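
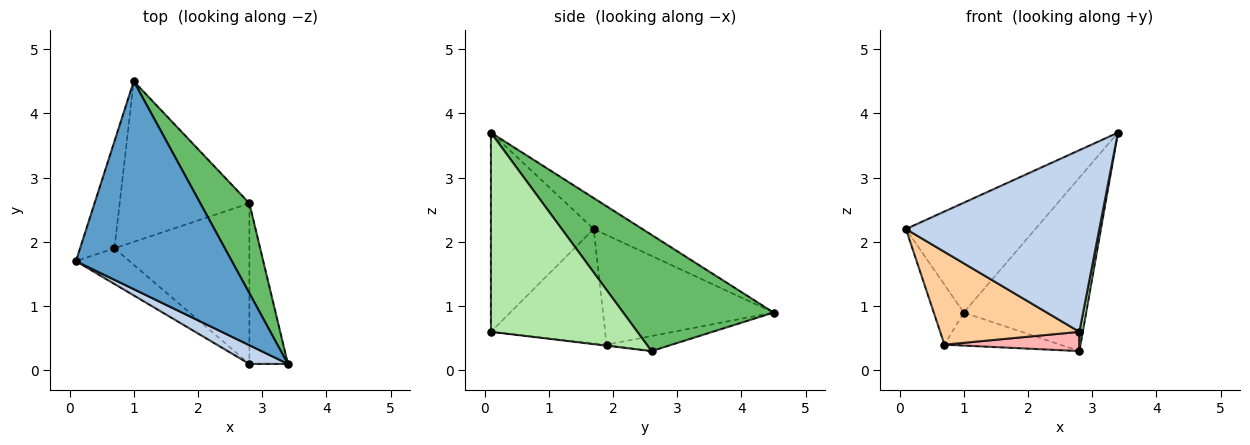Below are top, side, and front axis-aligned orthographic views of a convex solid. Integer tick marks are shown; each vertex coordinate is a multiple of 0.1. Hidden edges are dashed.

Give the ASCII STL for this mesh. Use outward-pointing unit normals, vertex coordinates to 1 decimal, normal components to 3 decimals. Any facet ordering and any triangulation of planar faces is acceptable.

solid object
 facet normal -0.173 0.460 0.871
  outer loop
   vertex 1.0 4.5 0.9
   vertex 0.1 1.7 2.2
   vertex 3.4 0.1 3.7
  endloop
 endfacet
 facet normal -0.467 -0.879 0.090
  outer loop
   vertex 2.8 0.1 0.6
   vertex 3.4 0.1 3.7
   vertex 0.1 1.7 2.2
  endloop
 endfacet
 facet normal -0.941 0.165 -0.295
  outer loop
   vertex 0.7 1.9 0.4
   vertex 0.1 1.7 2.2
   vertex 1.0 4.5 0.9
  endloop
 endfacet
 facet normal -0.608 -0.741 -0.285
  outer loop
   vertex 0.7 1.9 0.4
   vertex 2.8 0.1 0.6
   vertex 0.1 1.7 2.2
  endloop
 endfacet
 facet normal 0.737 0.600 0.311
  outer loop
   vertex 2.8 2.6 0.3
   vertex 1.0 4.5 0.9
   vertex 3.4 0.1 3.7
  endloop
 endfacet
 facet normal 0.982 -0.023 -0.190
  outer loop
   vertex 2.8 2.6 0.3
   vertex 3.4 0.1 3.7
   vertex 2.8 0.1 0.6
  endloop
 endfacet
 facet normal -0.113 0.200 -0.973
  outer loop
   vertex 2.8 2.6 0.3
   vertex 0.7 1.9 0.4
   vertex 1.0 4.5 0.9
  endloop
 endfacet
 facet normal -0.008 -0.119 -0.993
  outer loop
   vertex 2.8 2.6 0.3
   vertex 2.8 0.1 0.6
   vertex 0.7 1.9 0.4
  endloop
 endfacet
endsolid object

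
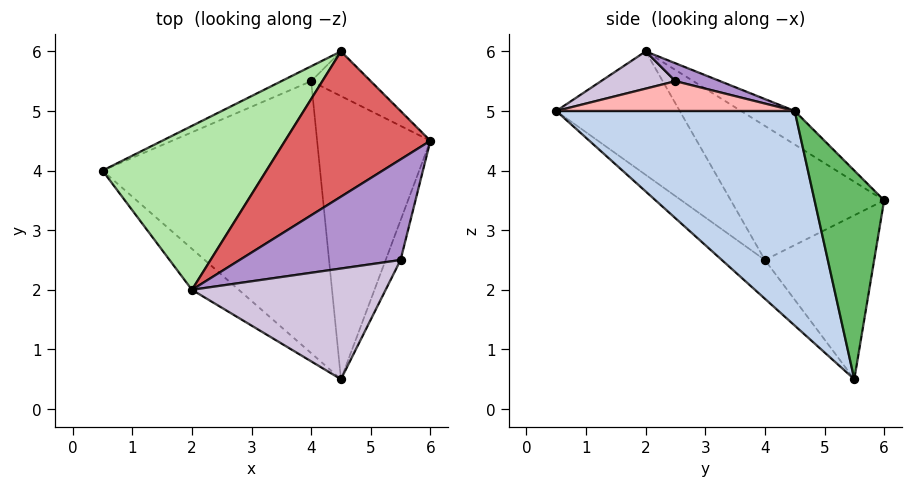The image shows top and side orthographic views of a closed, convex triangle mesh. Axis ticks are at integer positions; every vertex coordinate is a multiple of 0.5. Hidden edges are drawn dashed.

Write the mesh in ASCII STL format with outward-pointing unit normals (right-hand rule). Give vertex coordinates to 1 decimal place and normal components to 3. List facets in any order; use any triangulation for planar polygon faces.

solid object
 facet normal -0.130 -0.670 -0.730
  outer loop
   vertex 4.0 5.5 0.5
   vertex 4.5 0.5 5.0
   vertex 0.5 4.0 2.5
  endloop
 endfacet
 facet normal 0.839 -0.315 -0.443
  outer loop
   vertex 4.0 5.5 0.5
   vertex 6.0 4.5 5.0
   vertex 4.5 0.5 5.0
  endloop
 endfacet
 facet normal -0.564 -0.798 -0.214
  outer loop
   vertex 2.0 2.0 6.0
   vertex 0.5 4.0 2.5
   vertex 4.5 0.5 5.0
  endloop
 endfacet
 facet normal -0.430 0.899 -0.078
  outer loop
   vertex 4.5 6.0 3.5
   vertex 4.0 5.5 0.5
   vertex 0.5 4.0 2.5
  endloop
 endfacet
 facet normal 0.793 0.566 -0.226
  outer loop
   vertex 4.5 6.0 3.5
   vertex 6.0 4.5 5.0
   vertex 4.0 5.5 0.5
  endloop
 endfacet
 facet normal -0.475 0.660 0.581
  outer loop
   vertex 4.5 6.0 3.5
   vertex 0.5 4.0 2.5
   vertex 2.0 2.0 6.0
  endloop
 endfacet
 facet normal -0.180 0.600 0.780
  outer loop
   vertex 4.5 6.0 3.5
   vertex 2.0 2.0 6.0
   vertex 6.0 4.5 5.0
  endloop
 endfacet
 facet normal 0.848 -0.318 -0.424
  outer loop
   vertex 5.5 2.5 5.5
   vertex 4.5 0.5 5.0
   vertex 6.0 4.5 5.0
  endloop
 endfacet
 facet normal 0.108 0.216 0.970
  outer loop
   vertex 5.5 2.5 5.5
   vertex 6.0 4.5 5.0
   vertex 2.0 2.0 6.0
  endloop
 endfacet
 facet normal 0.179 -0.322 0.930
  outer loop
   vertex 5.5 2.5 5.5
   vertex 2.0 2.0 6.0
   vertex 4.5 0.5 5.0
  endloop
 endfacet
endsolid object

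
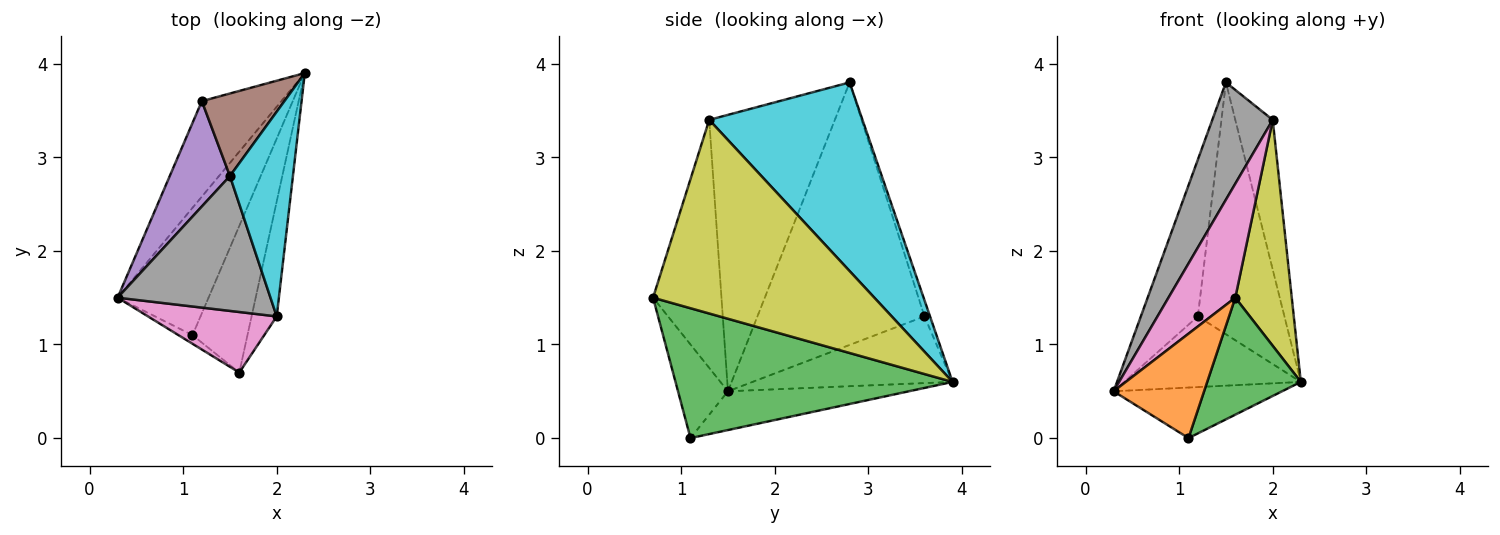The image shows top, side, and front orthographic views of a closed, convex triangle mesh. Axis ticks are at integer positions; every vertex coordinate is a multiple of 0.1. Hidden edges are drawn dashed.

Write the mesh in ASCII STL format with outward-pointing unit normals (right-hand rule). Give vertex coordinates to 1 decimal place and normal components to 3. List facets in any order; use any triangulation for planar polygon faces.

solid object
 facet normal -0.368 0.343 -0.864
  outer loop
   vertex 1.1 1.1 0.0
   vertex 0.3 1.5 0.5
   vertex 2.3 3.9 0.6
  endloop
 endfacet
 facet normal -0.482 -0.873 -0.072
  outer loop
   vertex 1.1 1.1 0.0
   vertex 1.6 0.7 1.5
   vertex 0.3 1.5 0.5
  endloop
 endfacet
 facet normal 0.879 -0.297 -0.372
  outer loop
   vertex 1.1 1.1 0.0
   vertex 2.3 3.9 0.6
   vertex 1.6 0.7 1.5
  endloop
 endfacet
 facet normal -0.559 0.493 -0.667
  outer loop
   vertex 1.2 3.6 1.3
   vertex 2.3 3.9 0.6
   vertex 0.3 1.5 0.5
  endloop
 endfacet
 facet normal -0.925 0.316 0.212
  outer loop
   vertex 1.2 3.6 1.3
   vertex 0.3 1.5 0.5
   vertex 1.5 2.8 3.8
  endloop
 endfacet
 facet normal -0.061 0.949 0.311
  outer loop
   vertex 1.2 3.6 1.3
   vertex 1.5 2.8 3.8
   vertex 2.3 3.9 0.6
  endloop
 endfacet
 facet normal -0.671 -0.655 0.348
  outer loop
   vertex 2.0 1.3 3.4
   vertex 0.3 1.5 0.5
   vertex 1.6 0.7 1.5
  endloop
 endfacet
 facet normal -0.807 -0.388 0.446
  outer loop
   vertex 2.0 1.3 3.4
   vertex 1.5 2.8 3.8
   vertex 0.3 1.5 0.5
  endloop
 endfacet
 facet normal 0.961 -0.245 -0.125
  outer loop
   vertex 2.0 1.3 3.4
   vertex 1.6 0.7 1.5
   vertex 2.3 3.9 0.6
  endloop
 endfacet
 facet normal 0.924 0.226 0.309
  outer loop
   vertex 2.0 1.3 3.4
   vertex 2.3 3.9 0.6
   vertex 1.5 2.8 3.8
  endloop
 endfacet
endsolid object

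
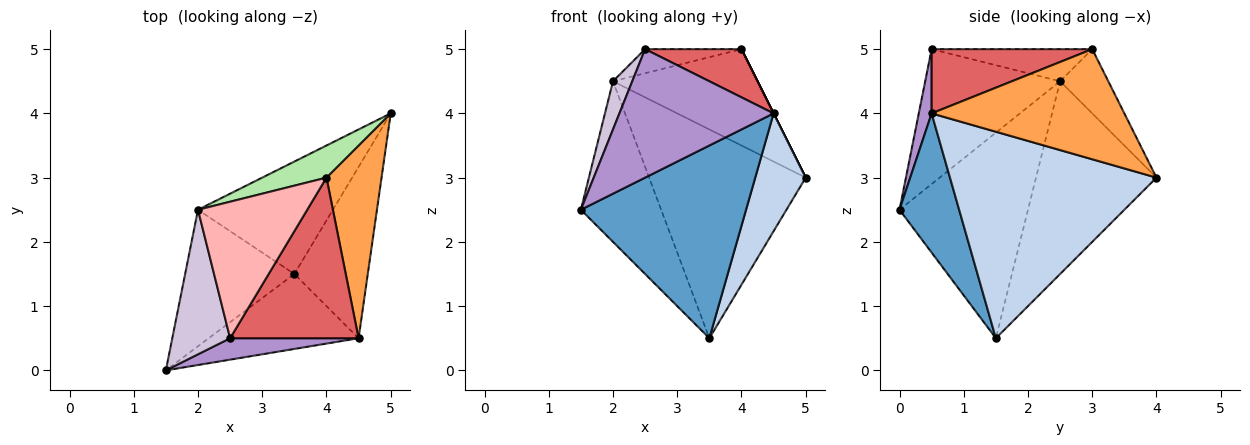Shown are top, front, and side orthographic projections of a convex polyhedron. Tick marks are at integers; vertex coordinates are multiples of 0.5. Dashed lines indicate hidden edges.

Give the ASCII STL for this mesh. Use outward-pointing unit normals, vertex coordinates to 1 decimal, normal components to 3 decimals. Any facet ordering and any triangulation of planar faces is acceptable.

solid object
 facet normal 0.319 -0.883 -0.344
  outer loop
   vertex 4.5 0.5 4.0
   vertex 1.5 0.0 2.5
   vertex 3.5 1.5 0.5
  endloop
 endfacet
 facet normal 0.918 -0.224 -0.326
  outer loop
   vertex 4.5 0.5 4.0
   vertex 3.5 1.5 0.5
   vertex 5.0 4.0 3.0
  endloop
 endfacet
 facet normal 0.894 0.000 0.447
  outer loop
   vertex 4.5 0.5 4.0
   vertex 5.0 4.0 3.0
   vertex 4.0 3.0 5.0
  endloop
 endfacet
 facet normal -0.773 0.483 -0.411
  outer loop
   vertex 2.0 2.5 4.5
   vertex 3.5 1.5 0.5
   vertex 1.5 0.0 2.5
  endloop
 endfacet
 facet normal -0.561 0.729 -0.393
  outer loop
   vertex 2.0 2.5 4.5
   vertex 5.0 4.0 3.0
   vertex 3.5 1.5 0.5
  endloop
 endfacet
 facet normal -0.302 0.905 0.302
  outer loop
   vertex 2.0 2.5 4.5
   vertex 4.0 3.0 5.0
   vertex 5.0 4.0 3.0
  endloop
 endfacet
 facet normal 0.432 -0.259 0.864
  outer loop
   vertex 2.5 0.5 5.0
   vertex 4.5 0.5 4.0
   vertex 4.0 3.0 5.0
  endloop
 endfacet
 facet normal -0.278 0.167 0.946
  outer loop
   vertex 2.5 0.5 5.0
   vertex 4.0 3.0 5.0
   vertex 2.0 2.5 4.5
  endloop
 endfacet
 facet normal 0.082 -0.983 0.164
  outer loop
   vertex 2.5 0.5 5.0
   vertex 1.5 0.0 2.5
   vertex 4.5 0.5 4.0
  endloop
 endfacet
 facet normal -0.911 -0.130 0.391
  outer loop
   vertex 2.5 0.5 5.0
   vertex 2.0 2.5 4.5
   vertex 1.5 0.0 2.5
  endloop
 endfacet
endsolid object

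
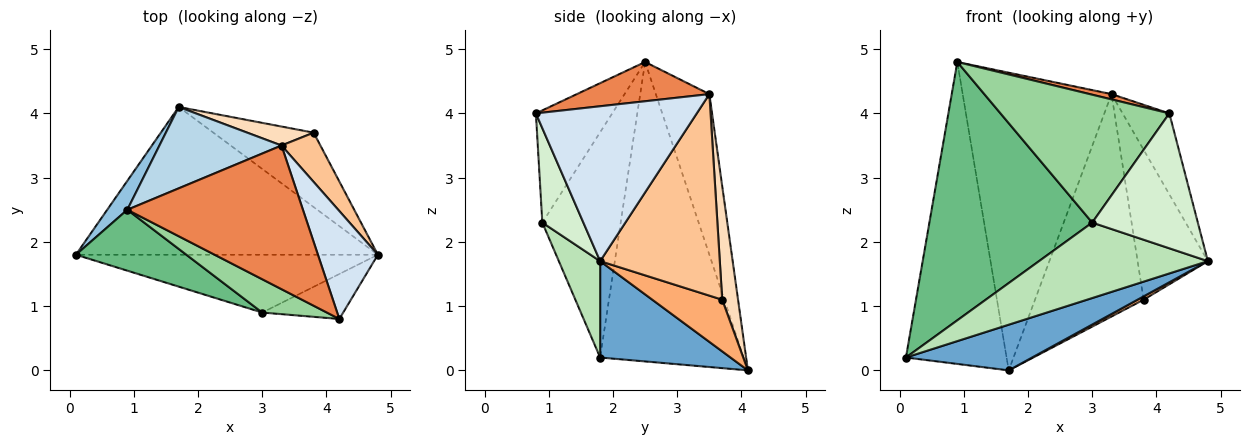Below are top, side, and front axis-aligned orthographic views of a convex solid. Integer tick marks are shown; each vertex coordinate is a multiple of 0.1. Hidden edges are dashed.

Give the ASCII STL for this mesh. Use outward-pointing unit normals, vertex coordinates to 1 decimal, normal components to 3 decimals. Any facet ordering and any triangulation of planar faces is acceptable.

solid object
 facet normal 0.292 -0.282 -0.914
  outer loop
   vertex 1.7 4.1 0.0
   vertex 4.8 1.8 1.7
   vertex 0.1 1.8 0.2
  endloop
 endfacet
 facet normal -0.817 0.573 0.055
  outer loop
   vertex 0.9 2.5 4.8
   vertex 1.7 4.1 0.0
   vertex 0.1 1.8 0.2
  endloop
 endfacet
 facet normal -0.328 0.911 0.249
  outer loop
   vertex 3.3 3.5 4.3
   vertex 1.7 4.1 0.0
   vertex 0.9 2.5 4.8
  endloop
 endfacet
 facet normal 0.900 0.261 0.348
  outer loop
   vertex 4.2 0.8 4.0
   vertex 4.8 1.8 1.7
   vertex 3.3 3.5 4.3
  endloop
 endfacet
 facet normal 0.218 -0.036 0.975
  outer loop
   vertex 4.2 0.8 4.0
   vertex 3.3 3.5 4.3
   vertex 0.9 2.5 4.8
  endloop
 endfacet
 facet normal 0.458 -0.040 -0.888
  outer loop
   vertex 3.8 3.7 1.1
   vertex 4.8 1.8 1.7
   vertex 1.7 4.1 0.0
  endloop
 endfacet
 facet normal 0.851 0.500 0.164
  outer loop
   vertex 3.8 3.7 1.1
   vertex 3.3 3.5 4.3
   vertex 4.8 1.8 1.7
  endloop
 endfacet
 facet normal 0.144 0.986 0.084
  outer loop
   vertex 3.8 3.7 1.1
   vertex 1.7 4.1 0.0
   vertex 3.3 3.5 4.3
  endloop
 endfacet
 facet normal -0.424 -0.881 0.208
  outer loop
   vertex 3.0 0.9 2.3
   vertex 0.9 2.5 4.8
   vertex 0.1 1.8 0.2
  endloop
 endfacet
 facet normal -0.401 -0.887 0.231
  outer loop
   vertex 3.0 0.9 2.3
   vertex 4.2 0.8 4.0
   vertex 0.9 2.5 4.8
  endloop
 endfacet
 facet normal 0.191 -0.779 -0.597
  outer loop
   vertex 3.0 0.9 2.3
   vertex 0.1 1.8 0.2
   vertex 4.8 1.8 1.7
  endloop
 endfacet
 facet normal 0.346 -0.890 -0.297
  outer loop
   vertex 3.0 0.9 2.3
   vertex 4.8 1.8 1.7
   vertex 4.2 0.8 4.0
  endloop
 endfacet
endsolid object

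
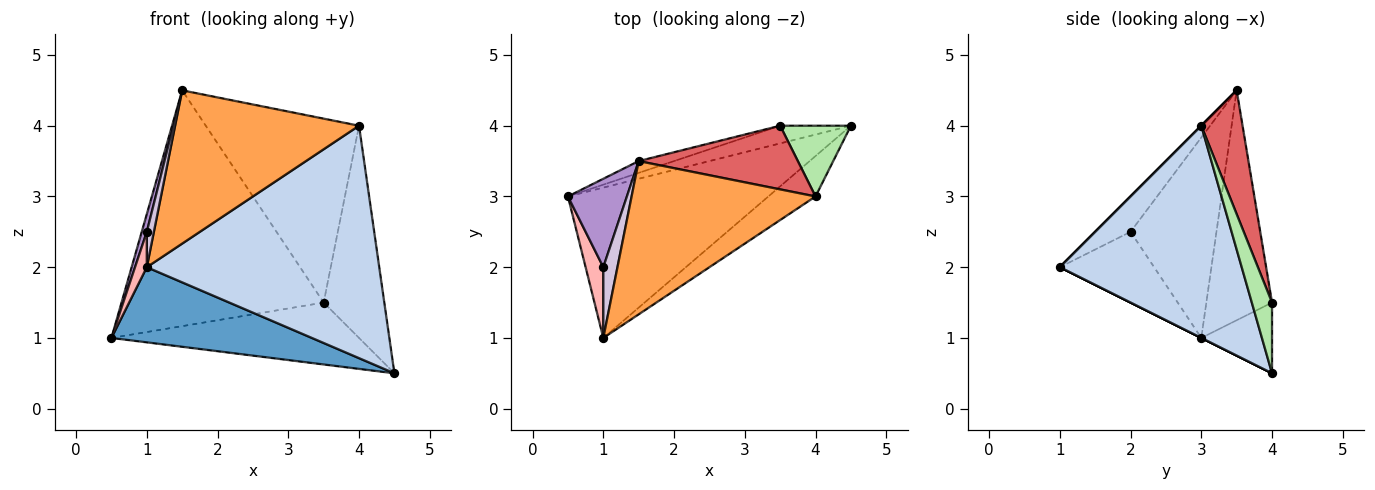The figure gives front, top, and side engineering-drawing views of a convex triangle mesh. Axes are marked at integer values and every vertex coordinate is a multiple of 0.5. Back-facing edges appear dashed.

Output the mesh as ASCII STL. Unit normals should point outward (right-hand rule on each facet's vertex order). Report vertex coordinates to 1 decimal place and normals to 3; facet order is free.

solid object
 facet normal 0.000 -0.447 -0.894
  outer loop
   vertex 1.0 1.0 2.0
   vertex 0.5 3.0 1.0
   vertex 4.5 4.0 0.5
  endloop
 endfacet
 facet normal 0.611 -0.780 -0.136
  outer loop
   vertex 4.0 3.0 4.0
   vertex 1.0 1.0 2.0
   vertex 4.5 4.0 0.5
  endloop
 endfacet
 facet normal 0.000 -0.707 0.707
  outer loop
   vertex 4.0 3.0 4.0
   vertex 1.5 3.5 4.5
   vertex 1.0 1.0 2.0
  endloop
 endfacet
 facet normal -0.265 0.927 -0.265
  outer loop
   vertex 3.5 4.0 1.5
   vertex 4.5 4.0 0.5
   vertex 0.5 3.0 1.0
  endloop
 endfacet
 facet normal -0.309 0.950 -0.047
  outer loop
   vertex 3.5 4.0 1.5
   vertex 0.5 3.0 1.0
   vertex 1.5 3.5 4.5
  endloop
 endfacet
 facet normal 0.302 0.905 0.302
  outer loop
   vertex 3.5 4.0 1.5
   vertex 4.0 3.0 4.0
   vertex 4.5 4.0 0.5
  endloop
 endfacet
 facet normal 0.247 0.916 0.317
  outer loop
   vertex 3.5 4.0 1.5
   vertex 1.5 3.5 4.5
   vertex 4.0 3.0 4.0
  endloop
 endfacet
 facet normal -0.963 -0.120 0.241
  outer loop
   vertex 1.0 2.0 2.5
   vertex 0.5 3.0 1.0
   vertex 1.0 1.0 2.0
  endloop
 endfacet
 facet normal -0.958 -0.056 0.282
  outer loop
   vertex 1.0 2.0 2.5
   vertex 1.5 3.5 4.5
   vertex 0.5 3.0 1.0
  endloop
 endfacet
 facet normal -0.913 -0.183 0.365
  outer loop
   vertex 1.0 2.0 2.5
   vertex 1.0 1.0 2.0
   vertex 1.5 3.5 4.5
  endloop
 endfacet
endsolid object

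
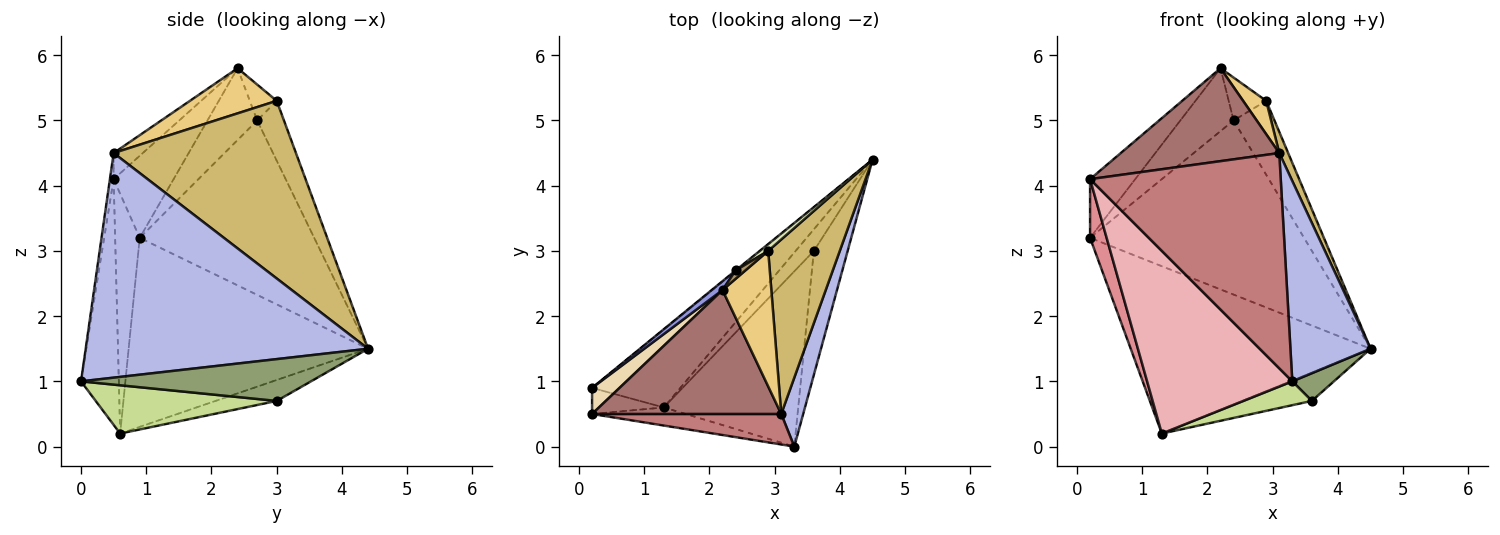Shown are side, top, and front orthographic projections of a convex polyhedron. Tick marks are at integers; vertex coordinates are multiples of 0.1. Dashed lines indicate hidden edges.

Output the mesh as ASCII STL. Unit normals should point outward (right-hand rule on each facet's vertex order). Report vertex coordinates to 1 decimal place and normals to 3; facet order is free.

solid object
 facet normal -0.671 0.672 -0.313
  outer loop
   vertex 1.3 0.6 0.2
   vertex 0.2 0.9 3.2
   vertex 4.5 4.4 1.5
  endloop
 endfacet
 facet normal -0.632 0.775 -0.003
  outer loop
   vertex 2.4 2.7 5.0
   vertex 4.5 4.4 1.5
   vertex 0.2 0.9 3.2
  endloop
 endfacet
 facet normal -0.679 0.727 0.103
  outer loop
   vertex 2.4 2.7 5.0
   vertex 0.2 0.9 3.2
   vertex 2.2 2.4 5.8
  endloop
 endfacet
 facet normal 0.958 -0.272 0.094
  outer loop
   vertex 3.1 0.5 4.5
   vertex 3.3 0.0 1.0
   vertex 4.5 4.4 1.5
  endloop
 endfacet
 facet normal 0.770 -0.139 -0.623
  outer loop
   vertex 3.6 3.0 0.7
   vertex 4.5 4.4 1.5
   vertex 3.3 0.0 1.0
  endloop
 endfacet
 facet normal -0.572 0.652 -0.497
  outer loop
   vertex 3.6 3.0 0.7
   vertex 1.3 0.6 0.2
   vertex 4.5 4.4 1.5
  endloop
 endfacet
 facet normal 0.335 -0.127 -0.934
  outer loop
   vertex 3.6 3.0 0.7
   vertex 3.3 0.0 1.0
   vertex 1.3 0.6 0.2
  endloop
 endfacet
 facet normal -0.547 0.834 0.077
  outer loop
   vertex 2.9 3.0 5.3
   vertex 4.5 4.4 1.5
   vertex 2.4 2.7 5.0
  endloop
 endfacet
 facet normal -0.576 0.802 0.157
  outer loop
   vertex 2.9 3.0 5.3
   vertex 2.4 2.7 5.0
   vertex 2.2 2.4 5.8
  endloop
 endfacet
 facet normal 0.927 -0.045 0.373
  outer loop
   vertex 2.9 3.0 5.3
   vertex 3.1 0.5 4.5
   vertex 4.5 4.4 1.5
  endloop
 endfacet
 facet normal 0.668 -0.178 0.722
  outer loop
   vertex 2.9 3.0 5.3
   vertex 2.2 2.4 5.8
   vertex 3.1 0.5 4.5
  endloop
 endfacet
 facet normal -0.772 0.581 0.258
  outer loop
   vertex 0.2 0.5 4.1
   vertex 2.2 2.4 5.8
   vertex 0.2 0.9 3.2
  endloop
 endfacet
 facet normal -0.110 -0.596 0.795
  outer loop
   vertex 0.2 0.5 4.1
   vertex 3.1 0.5 4.5
   vertex 2.2 2.4 5.8
  endloop
 endfacet
 facet normal -0.019 -0.990 0.140
  outer loop
   vertex 0.2 0.5 4.1
   vertex 3.3 0.0 1.0
   vertex 3.1 0.5 4.5
  endloop
 endfacet
 facet normal -0.805 -0.542 -0.241
  outer loop
   vertex 0.2 0.5 4.1
   vertex 0.2 0.9 3.2
   vertex 1.3 0.6 0.2
  endloop
 endfacet
 facet normal -0.251 -0.963 -0.095
  outer loop
   vertex 0.2 0.5 4.1
   vertex 1.3 0.6 0.2
   vertex 3.3 0.0 1.0
  endloop
 endfacet
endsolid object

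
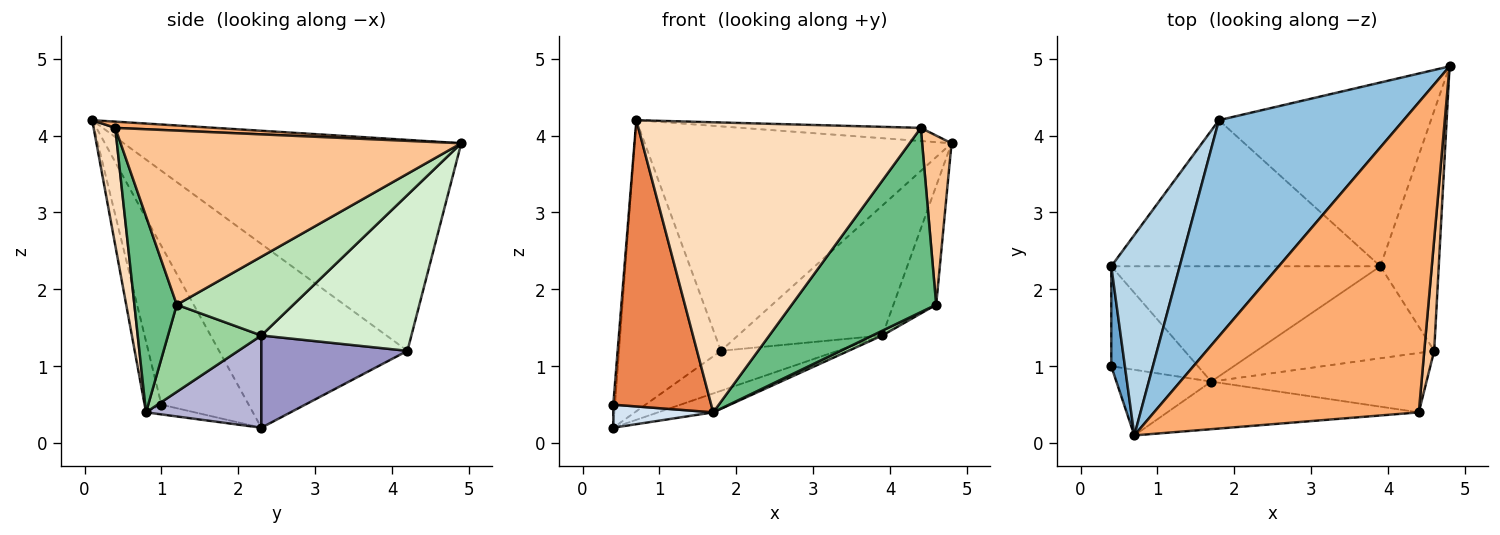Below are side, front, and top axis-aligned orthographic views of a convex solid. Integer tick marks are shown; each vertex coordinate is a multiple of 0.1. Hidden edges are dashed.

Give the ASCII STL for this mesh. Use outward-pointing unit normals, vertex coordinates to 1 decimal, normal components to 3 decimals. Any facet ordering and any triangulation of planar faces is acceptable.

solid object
 facet normal -0.996 0.020 0.086
  outer loop
   vertex 0.7 0.1 4.2
   vertex 0.4 2.3 0.2
   vertex 0.4 1.0 0.5
  endloop
 endfacet
 facet normal -0.621 0.564 0.544
  outer loop
   vertex 1.8 4.2 1.2
   vertex 0.7 0.1 4.2
   vertex 4.8 4.9 3.9
  endloop
 endfacet
 facet normal -0.836 0.452 0.311
  outer loop
   vertex 1.8 4.2 1.2
   vertex 0.4 2.3 0.2
   vertex 0.7 0.1 4.2
  endloop
 endfacet
 facet normal -0.109 -0.224 -0.969
  outer loop
   vertex 1.7 0.8 0.4
   vertex 0.4 1.0 0.5
   vertex 0.4 2.3 0.2
  endloop
 endfacet
 facet normal -0.165 -0.961 -0.220
  outer loop
   vertex 1.7 0.8 0.4
   vertex 0.7 0.1 4.2
   vertex 0.4 1.0 0.5
  endloop
 endfacet
 facet normal 0.024 0.042 0.999
  outer loop
   vertex 4.4 0.4 4.1
   vertex 4.8 4.9 3.9
   vertex 0.7 0.1 4.2
  endloop
 endfacet
 facet normal 0.995 -0.086 0.057
  outer loop
   vertex 4.4 0.4 4.1
   vertex 4.6 1.2 1.8
   vertex 4.8 4.9 3.9
  endloop
 endfacet
 facet normal 0.075 -0.984 -0.161
  outer loop
   vertex 4.4 0.4 4.1
   vertex 0.7 0.1 4.2
   vertex 1.7 0.8 0.4
  endloop
 endfacet
 facet normal 0.269 -0.917 -0.295
  outer loop
   vertex 4.4 0.4 4.1
   vertex 1.7 0.8 0.4
   vertex 4.6 1.2 1.8
  endloop
 endfacet
 facet normal 0.439 -0.047 -0.897
  outer loop
   vertex 3.9 2.3 1.4
   vertex 4.6 1.2 1.8
   vertex 1.7 0.8 0.4
  endloop
 endfacet
 facet normal 0.771 0.283 -0.571
  outer loop
   vertex 3.9 2.3 1.4
   vertex 4.8 4.9 3.9
   vertex 4.6 1.2 1.8
  endloop
 endfacet
 facet normal 0.515 0.495 -0.700
  outer loop
   vertex 3.9 2.3 1.4
   vertex 1.8 4.2 1.2
   vertex 4.8 4.9 3.9
  endloop
 endfacet
 facet normal 0.314 0.251 -0.916
  outer loop
   vertex 3.9 2.3 1.4
   vertex 0.4 2.3 0.2
   vertex 1.8 4.2 1.2
  endloop
 endfacet
 facet normal 0.320 0.153 -0.935
  outer loop
   vertex 3.9 2.3 1.4
   vertex 1.7 0.8 0.4
   vertex 0.4 2.3 0.2
  endloop
 endfacet
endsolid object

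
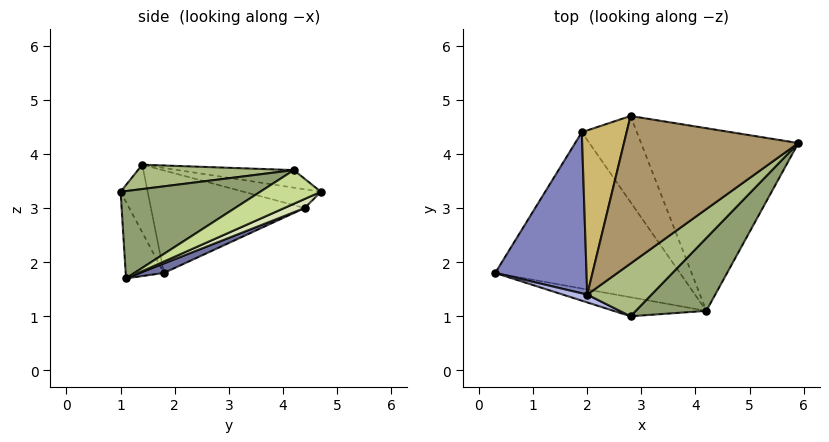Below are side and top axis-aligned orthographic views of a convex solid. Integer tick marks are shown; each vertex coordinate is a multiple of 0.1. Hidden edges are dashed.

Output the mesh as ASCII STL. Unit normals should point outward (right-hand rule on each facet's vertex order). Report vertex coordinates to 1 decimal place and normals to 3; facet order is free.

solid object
 facet normal 0.047 0.394 -0.918
  outer loop
   vertex 1.9 4.4 3.0
   vertex 4.2 1.1 1.7
   vertex 0.3 1.8 1.8
  endloop
 endfacet
 facet normal -0.738 0.151 0.658
  outer loop
   vertex 1.9 4.4 3.0
   vertex 0.3 1.8 1.8
   vertex 2.0 1.4 3.8
  endloop
 endfacet
 facet normal -0.178 -0.960 -0.216
  outer loop
   vertex 2.8 1.0 3.3
   vertex 0.3 1.8 1.8
   vertex 4.2 1.1 1.7
  endloop
 endfacet
 facet normal -0.374 -0.917 0.135
  outer loop
   vertex 2.8 1.0 3.3
   vertex 2.0 1.4 3.8
   vertex 0.3 1.8 1.8
  endloop
 endfacet
 facet normal 0.598 -0.640 0.483
  outer loop
   vertex 2.8 1.0 3.3
   vertex 4.2 1.1 1.7
   vertex 5.9 4.2 3.7
  endloop
 endfacet
 facet normal 0.322 -0.418 0.849
  outer loop
   vertex 2.8 1.0 3.3
   vertex 5.9 4.2 3.7
   vertex 2.0 1.4 3.8
  endloop
 endfacet
 facet normal 0.186 0.459 -0.869
  outer loop
   vertex 2.8 4.7 3.3
   vertex 5.9 4.2 3.7
   vertex 4.2 1.1 1.7
  endloop
 endfacet
 facet normal 0.145 0.448 -0.882
  outer loop
   vertex 2.8 4.7 3.3
   vertex 4.2 1.1 1.7
   vertex 1.9 4.4 3.0
  endloop
 endfacet
 facet normal -0.099 0.172 0.980
  outer loop
   vertex 2.8 4.7 3.3
   vertex 2.0 1.4 3.8
   vertex 5.9 4.2 3.7
  endloop
 endfacet
 facet normal -0.375 0.227 0.899
  outer loop
   vertex 2.8 4.7 3.3
   vertex 1.9 4.4 3.0
   vertex 2.0 1.4 3.8
  endloop
 endfacet
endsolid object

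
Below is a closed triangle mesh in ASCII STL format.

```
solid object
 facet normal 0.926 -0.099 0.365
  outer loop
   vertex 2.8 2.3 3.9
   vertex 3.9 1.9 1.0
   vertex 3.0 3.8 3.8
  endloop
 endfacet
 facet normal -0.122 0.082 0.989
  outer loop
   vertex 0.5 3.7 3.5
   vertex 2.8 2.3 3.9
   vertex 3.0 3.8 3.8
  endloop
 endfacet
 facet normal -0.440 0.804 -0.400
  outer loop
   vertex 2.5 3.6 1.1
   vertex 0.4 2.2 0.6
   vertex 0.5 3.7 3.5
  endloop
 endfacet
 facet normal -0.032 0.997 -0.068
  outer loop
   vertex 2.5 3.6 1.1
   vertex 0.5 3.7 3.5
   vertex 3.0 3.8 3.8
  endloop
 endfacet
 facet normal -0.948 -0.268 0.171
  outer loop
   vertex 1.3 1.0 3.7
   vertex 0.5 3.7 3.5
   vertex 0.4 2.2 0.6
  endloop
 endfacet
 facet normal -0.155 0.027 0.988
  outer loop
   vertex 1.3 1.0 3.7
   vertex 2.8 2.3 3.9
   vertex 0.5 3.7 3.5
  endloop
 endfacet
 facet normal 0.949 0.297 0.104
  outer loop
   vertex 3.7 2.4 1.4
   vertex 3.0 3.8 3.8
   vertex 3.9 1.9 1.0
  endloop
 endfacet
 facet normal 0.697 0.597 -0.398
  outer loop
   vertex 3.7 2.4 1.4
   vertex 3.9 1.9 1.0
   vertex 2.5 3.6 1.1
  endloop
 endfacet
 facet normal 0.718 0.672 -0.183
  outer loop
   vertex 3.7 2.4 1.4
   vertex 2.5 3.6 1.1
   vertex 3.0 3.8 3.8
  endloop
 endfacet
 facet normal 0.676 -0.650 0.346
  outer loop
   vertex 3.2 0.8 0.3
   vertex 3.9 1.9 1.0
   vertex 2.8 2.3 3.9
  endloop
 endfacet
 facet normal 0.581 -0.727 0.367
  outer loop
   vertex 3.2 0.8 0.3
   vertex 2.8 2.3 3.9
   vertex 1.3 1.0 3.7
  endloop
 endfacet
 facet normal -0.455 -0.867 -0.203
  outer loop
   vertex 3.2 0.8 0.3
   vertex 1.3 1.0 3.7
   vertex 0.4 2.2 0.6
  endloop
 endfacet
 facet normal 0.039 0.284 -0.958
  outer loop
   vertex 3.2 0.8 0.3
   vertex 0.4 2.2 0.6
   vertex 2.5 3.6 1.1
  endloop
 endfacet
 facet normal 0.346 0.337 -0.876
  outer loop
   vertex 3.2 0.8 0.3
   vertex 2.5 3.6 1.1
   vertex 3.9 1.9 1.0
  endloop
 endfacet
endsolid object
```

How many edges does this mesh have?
21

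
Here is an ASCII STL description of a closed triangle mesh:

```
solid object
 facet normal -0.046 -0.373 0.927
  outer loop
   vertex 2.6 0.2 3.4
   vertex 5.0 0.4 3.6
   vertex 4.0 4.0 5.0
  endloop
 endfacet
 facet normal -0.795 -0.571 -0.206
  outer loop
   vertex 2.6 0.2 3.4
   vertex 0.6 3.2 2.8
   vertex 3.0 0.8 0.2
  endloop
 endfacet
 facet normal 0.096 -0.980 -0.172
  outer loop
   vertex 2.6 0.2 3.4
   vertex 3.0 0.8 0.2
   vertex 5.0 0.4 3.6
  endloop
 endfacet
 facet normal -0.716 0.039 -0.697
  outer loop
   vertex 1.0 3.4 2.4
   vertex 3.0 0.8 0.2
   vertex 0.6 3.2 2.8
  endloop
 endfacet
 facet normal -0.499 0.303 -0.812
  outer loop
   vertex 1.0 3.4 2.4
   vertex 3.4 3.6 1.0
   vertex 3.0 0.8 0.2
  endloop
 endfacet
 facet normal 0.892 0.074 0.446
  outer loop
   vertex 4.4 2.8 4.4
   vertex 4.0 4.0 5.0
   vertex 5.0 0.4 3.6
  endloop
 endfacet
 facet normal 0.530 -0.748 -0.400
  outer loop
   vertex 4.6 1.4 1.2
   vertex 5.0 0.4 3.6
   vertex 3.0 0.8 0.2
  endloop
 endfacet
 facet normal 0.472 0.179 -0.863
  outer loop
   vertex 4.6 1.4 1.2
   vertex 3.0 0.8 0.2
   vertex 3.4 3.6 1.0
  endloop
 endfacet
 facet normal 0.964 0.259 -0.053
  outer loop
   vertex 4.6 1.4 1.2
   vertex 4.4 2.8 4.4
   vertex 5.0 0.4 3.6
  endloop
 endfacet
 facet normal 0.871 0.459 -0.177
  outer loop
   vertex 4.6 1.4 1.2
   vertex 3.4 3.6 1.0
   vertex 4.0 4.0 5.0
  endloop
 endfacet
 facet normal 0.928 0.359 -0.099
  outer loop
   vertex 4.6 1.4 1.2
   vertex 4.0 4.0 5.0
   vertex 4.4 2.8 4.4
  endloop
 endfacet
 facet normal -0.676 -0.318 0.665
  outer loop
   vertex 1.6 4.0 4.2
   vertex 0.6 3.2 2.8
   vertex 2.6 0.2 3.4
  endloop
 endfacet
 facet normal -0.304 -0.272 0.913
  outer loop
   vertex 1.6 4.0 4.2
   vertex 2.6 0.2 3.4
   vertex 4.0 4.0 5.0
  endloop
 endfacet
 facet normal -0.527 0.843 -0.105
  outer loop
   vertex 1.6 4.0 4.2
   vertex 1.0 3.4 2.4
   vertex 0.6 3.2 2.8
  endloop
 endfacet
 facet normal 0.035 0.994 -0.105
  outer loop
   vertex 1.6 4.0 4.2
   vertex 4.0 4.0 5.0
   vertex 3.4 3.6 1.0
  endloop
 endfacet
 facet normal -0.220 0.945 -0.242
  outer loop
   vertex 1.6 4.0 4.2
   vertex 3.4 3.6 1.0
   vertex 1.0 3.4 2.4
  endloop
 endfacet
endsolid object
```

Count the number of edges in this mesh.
24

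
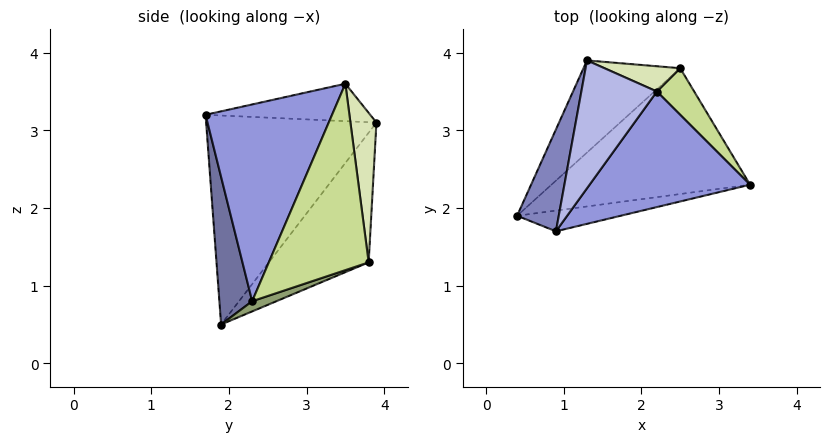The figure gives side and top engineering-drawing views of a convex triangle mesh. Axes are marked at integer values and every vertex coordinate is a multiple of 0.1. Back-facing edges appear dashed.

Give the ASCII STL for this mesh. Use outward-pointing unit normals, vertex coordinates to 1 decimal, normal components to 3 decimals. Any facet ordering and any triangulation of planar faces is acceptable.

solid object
 facet normal 0.141 -0.985 -0.099
  outer loop
   vertex 0.9 1.7 3.2
   vertex 0.4 1.9 0.5
   vertex 3.4 2.3 0.8
  endloop
 endfacet
 facet normal -0.964 0.184 0.192
  outer loop
   vertex 0.9 1.7 3.2
   vertex 1.3 3.9 3.1
   vertex 0.4 1.9 0.5
  endloop
 endfacet
 facet normal 0.635 -0.574 0.518
  outer loop
   vertex 2.2 3.5 3.6
   vertex 0.9 1.7 3.2
   vertex 3.4 2.3 0.8
  endloop
 endfacet
 facet normal -0.441 0.121 0.890
  outer loop
   vertex 2.2 3.5 3.6
   vertex 1.3 3.9 3.1
   vertex 0.9 1.7 3.2
  endloop
 endfacet
 facet normal 0.048 0.342 -0.939
  outer loop
   vertex 2.5 3.8 1.3
   vertex 3.4 2.3 0.8
   vertex 0.4 1.9 0.5
  endloop
 endfacet
 facet normal -0.529 0.751 -0.395
  outer loop
   vertex 2.5 3.8 1.3
   vertex 0.4 1.9 0.5
   vertex 1.3 3.9 3.1
  endloop
 endfacet
 facet normal 0.869 0.463 0.174
  outer loop
   vertex 2.5 3.8 1.3
   vertex 2.2 3.5 3.6
   vertex 3.4 2.3 0.8
  endloop
 endfacet
 facet normal 0.323 0.932 0.164
  outer loop
   vertex 2.5 3.8 1.3
   vertex 1.3 3.9 3.1
   vertex 2.2 3.5 3.6
  endloop
 endfacet
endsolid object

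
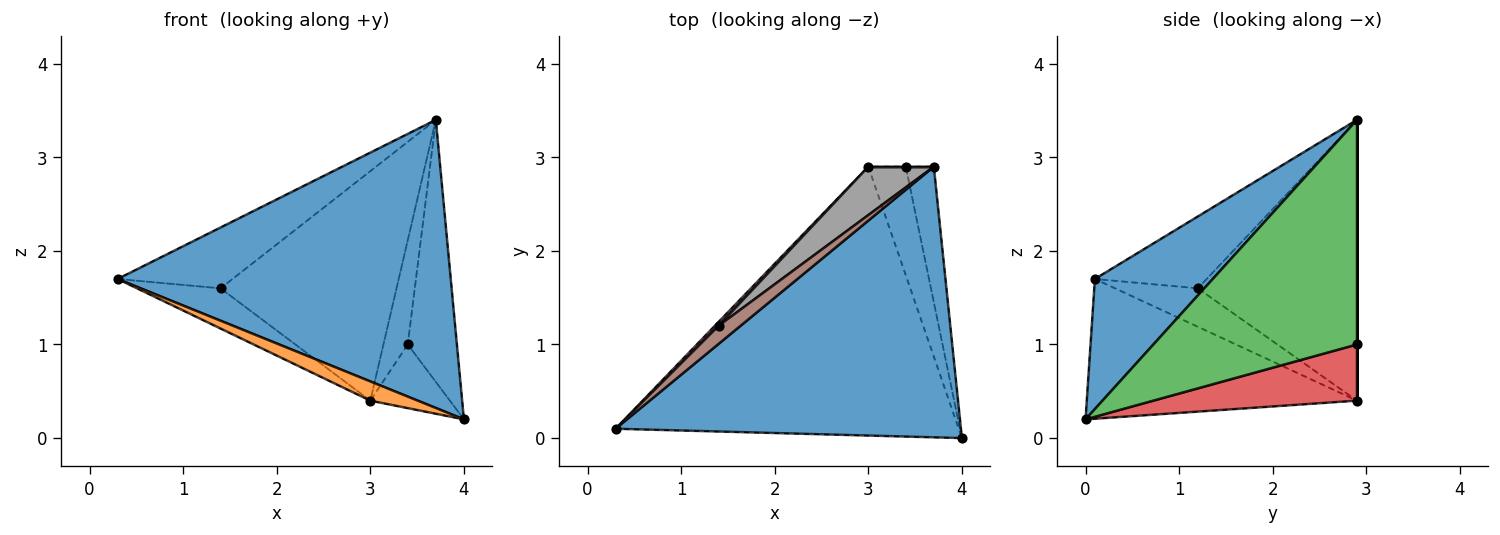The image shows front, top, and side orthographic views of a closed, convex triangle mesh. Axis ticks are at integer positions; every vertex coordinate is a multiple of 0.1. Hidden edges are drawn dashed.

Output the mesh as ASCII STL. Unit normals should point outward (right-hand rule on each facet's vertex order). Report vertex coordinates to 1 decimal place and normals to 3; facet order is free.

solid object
 facet normal 0.250 -0.706 0.663
  outer loop
   vertex 3.7 2.9 3.4
   vertex 0.3 0.1 1.7
   vertex 4.0 0.0 0.2
  endloop
 endfacet
 facet normal -0.376 -0.066 -0.924
  outer loop
   vertex 3.0 2.9 0.4
   vertex 4.0 0.0 0.2
   vertex 0.3 0.1 1.7
  endloop
 endfacet
 facet normal 0.965 0.233 -0.121
  outer loop
   vertex 3.4 2.9 1.0
   vertex 3.7 2.9 3.4
   vertex 4.0 0.0 0.2
  endloop
 endfacet
 facet normal 0.791 0.309 -0.528
  outer loop
   vertex 3.4 2.9 1.0
   vertex 4.0 0.0 0.2
   vertex 3.0 2.9 0.4
  endloop
 endfacet
 facet normal 0.000 1.000 0.000
  outer loop
   vertex 3.4 2.9 1.0
   vertex 3.0 2.9 0.4
   vertex 3.7 2.9 3.4
  endloop
 endfacet
 facet normal -0.682 0.701 0.209
  outer loop
   vertex 1.4 1.2 1.6
   vertex 0.3 0.1 1.7
   vertex 3.7 2.9 3.4
  endloop
 endfacet
 facet normal -0.702 0.709 0.067
  outer loop
   vertex 1.4 1.2 1.6
   vertex 3.0 2.9 0.4
   vertex 0.3 0.1 1.7
  endloop
 endfacet
 facet normal -0.663 0.733 0.155
  outer loop
   vertex 1.4 1.2 1.6
   vertex 3.7 2.9 3.4
   vertex 3.0 2.9 0.4
  endloop
 endfacet
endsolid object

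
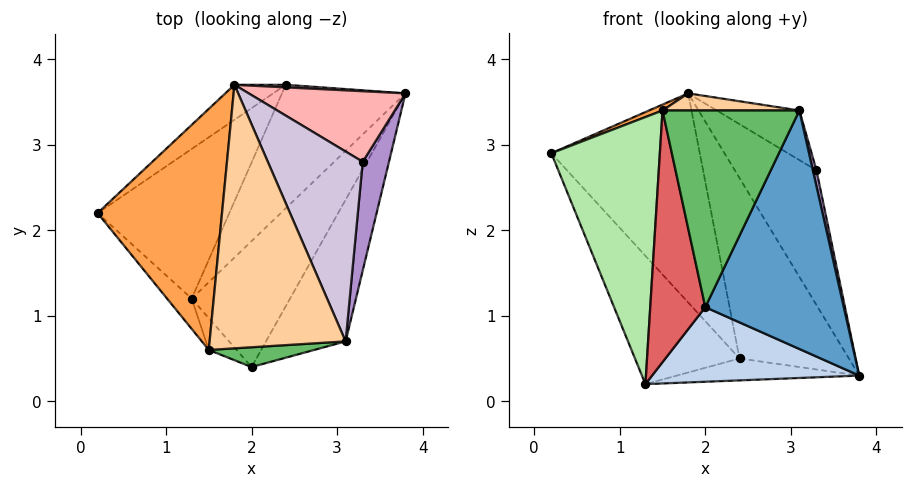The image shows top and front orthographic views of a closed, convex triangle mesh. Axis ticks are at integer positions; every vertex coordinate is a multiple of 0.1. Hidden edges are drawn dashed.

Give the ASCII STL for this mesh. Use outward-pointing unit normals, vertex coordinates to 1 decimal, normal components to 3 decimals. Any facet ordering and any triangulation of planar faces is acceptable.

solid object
 facet normal 0.793 -0.524 -0.311
  outer loop
   vertex 3.1 0.7 3.4
   vertex 2.0 0.4 1.1
   vertex 3.8 3.6 0.3
  endloop
 endfacet
 facet normal 0.464 -0.452 -0.762
  outer loop
   vertex 1.3 1.2 0.2
   vertex 3.8 3.6 0.3
   vertex 2.0 0.4 1.1
  endloop
 endfacet
 facet normal -0.383 -0.023 0.924
  outer loop
   vertex 1.5 0.6 3.4
   vertex 1.8 3.7 3.6
   vertex 0.2 2.2 2.9
  endloop
 endfacet
 facet normal 0.004 -0.065 0.998
  outer loop
   vertex 1.5 0.6 3.4
   vertex 3.1 0.7 3.4
   vertex 1.8 3.7 3.6
  endloop
 endfacet
 facet normal 0.062 -0.993 0.100
  outer loop
   vertex 1.5 0.6 3.4
   vertex 2.0 0.4 1.1
   vertex 3.1 0.7 3.4
  endloop
 endfacet
 facet normal -0.763 -0.643 -0.073
  outer loop
   vertex 1.5 0.6 3.4
   vertex 0.2 2.2 2.9
   vertex 1.3 1.2 0.2
  endloop
 endfacet
 facet normal -0.697 -0.711 -0.090
  outer loop
   vertex 1.5 0.6 3.4
   vertex 1.3 1.2 0.2
   vertex 2.0 0.4 1.1
  endloop
 endfacet
 facet normal 0.629 0.688 0.361
  outer loop
   vertex 3.3 2.8 2.7
   vertex 3.8 3.6 0.3
   vertex 1.8 3.7 3.6
  endloop
 endfacet
 facet normal 0.980 -0.028 0.195
  outer loop
   vertex 3.3 2.8 2.7
   vertex 3.1 0.7 3.4
   vertex 3.8 3.6 0.3
  endloop
 endfacet
 facet normal 0.591 0.204 0.781
  outer loop
   vertex 3.3 2.8 2.7
   vertex 1.8 3.7 3.6
   vertex 3.1 0.7 3.4
  endloop
 endfacet
 facet normal -0.786 0.402 -0.469
  outer loop
   vertex 2.4 3.7 0.5
   vertex 1.3 1.2 0.2
   vertex 0.2 2.2 2.9
  endloop
 endfacet
 facet normal -0.127 0.173 -0.977
  outer loop
   vertex 2.4 3.7 0.5
   vertex 3.8 3.6 0.3
   vertex 1.3 1.2 0.2
  endloop
 endfacet
 facet normal -0.649 0.751 -0.126
  outer loop
   vertex 2.4 3.7 0.5
   vertex 0.2 2.2 2.9
   vertex 1.8 3.7 3.6
  endloop
 endfacet
 facet normal 0.073 0.997 0.014
  outer loop
   vertex 2.4 3.7 0.5
   vertex 1.8 3.7 3.6
   vertex 3.8 3.6 0.3
  endloop
 endfacet
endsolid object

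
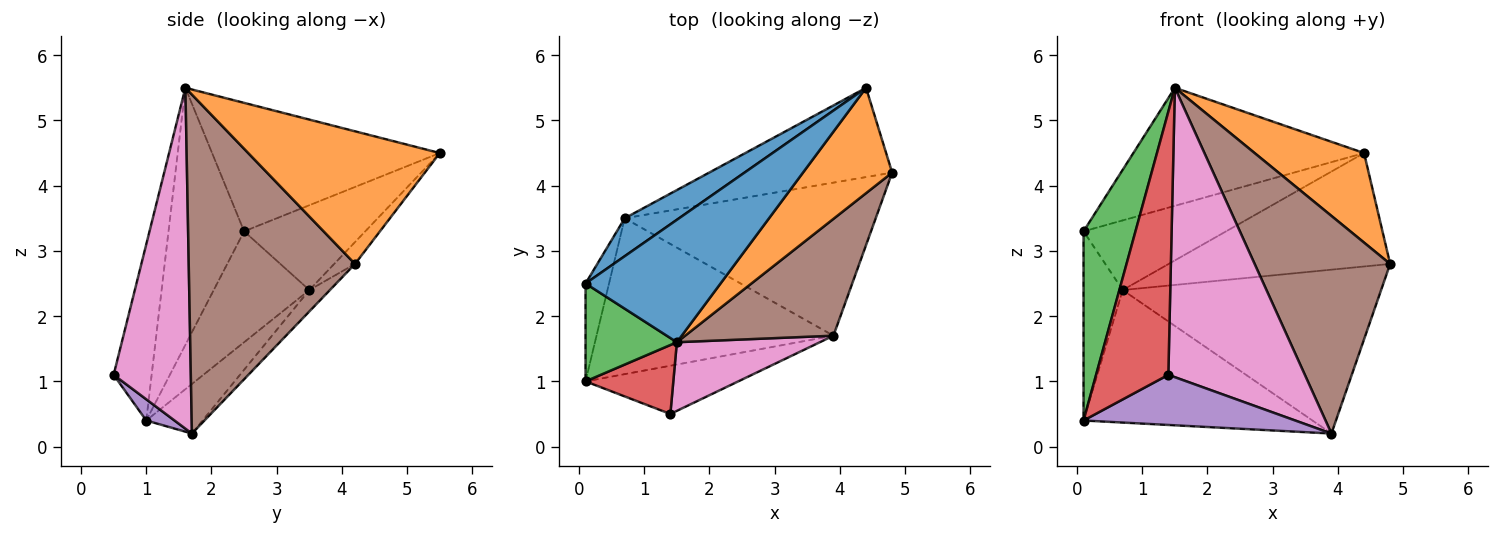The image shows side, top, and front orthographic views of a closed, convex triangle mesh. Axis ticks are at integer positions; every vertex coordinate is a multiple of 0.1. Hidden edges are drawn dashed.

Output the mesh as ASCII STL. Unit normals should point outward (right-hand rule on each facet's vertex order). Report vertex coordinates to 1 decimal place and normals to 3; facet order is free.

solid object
 facet normal -0.565 0.573 0.594
  outer loop
   vertex 4.4 5.5 4.5
   vertex 0.1 2.5 3.3
   vertex 1.5 1.6 5.5
  endloop
 endfacet
 facet normal 0.750 -0.428 0.504
  outer loop
   vertex 4.4 5.5 4.5
   vertex 1.5 1.6 5.5
   vertex 4.8 4.2 2.8
  endloop
 endfacet
 facet normal -0.791 -0.543 0.281
  outer loop
   vertex 0.1 1.0 0.4
   vertex 1.5 1.6 5.5
   vertex 0.1 2.5 3.3
  endloop
 endfacet
 facet normal -0.453 -0.862 0.226
  outer loop
   vertex 0.1 1.0 0.4
   vertex 1.4 0.5 1.1
   vertex 1.5 1.6 5.5
  endloop
 endfacet
 facet normal 0.096 -0.717 -0.690
  outer loop
   vertex 3.9 1.7 0.2
   vertex 1.4 0.5 1.1
   vertex 0.1 1.0 0.4
  endloop
 endfacet
 facet normal 0.734 -0.598 0.321
  outer loop
   vertex 3.9 1.7 0.2
   vertex 4.8 4.2 2.8
   vertex 1.5 1.6 5.5
  endloop
 endfacet
 facet normal 0.482 -0.853 0.202
  outer loop
   vertex 3.9 1.7 0.2
   vertex 1.5 1.6 5.5
   vertex 1.4 0.5 1.1
  endloop
 endfacet
 facet normal -0.074 0.784 -0.617
  outer loop
   vertex 0.7 3.5 2.4
   vertex 4.4 5.5 4.5
   vertex 4.8 4.2 2.8
  endloop
 endfacet
 facet normal -0.058 0.730 -0.681
  outer loop
   vertex 0.7 3.5 2.4
   vertex 4.8 4.2 2.8
   vertex 3.9 1.7 0.2
  endloop
 endfacet
 facet normal -0.157 0.640 -0.752
  outer loop
   vertex 0.7 3.5 2.4
   vertex 3.9 1.7 0.2
   vertex 0.1 1.0 0.4
  endloop
 endfacet
 facet normal -0.598 0.704 0.383
  outer loop
   vertex 0.7 3.5 2.4
   vertex 0.1 2.5 3.3
   vertex 4.4 5.5 4.5
  endloop
 endfacet
 facet normal -0.908 0.372 -0.192
  outer loop
   vertex 0.7 3.5 2.4
   vertex 0.1 1.0 0.4
   vertex 0.1 2.5 3.3
  endloop
 endfacet
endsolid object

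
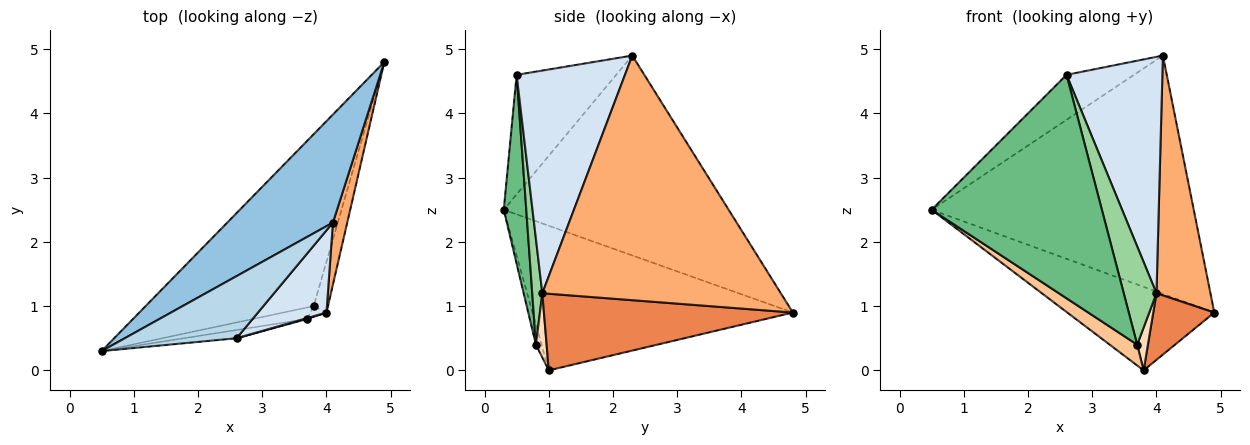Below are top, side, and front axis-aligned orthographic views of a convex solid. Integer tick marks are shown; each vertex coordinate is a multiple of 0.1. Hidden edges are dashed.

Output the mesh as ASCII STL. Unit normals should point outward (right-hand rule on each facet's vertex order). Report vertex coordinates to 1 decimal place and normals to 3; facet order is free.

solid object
 facet normal -0.612 0.346 -0.711
  outer loop
   vertex 3.8 1.0 0.0
   vertex 0.5 0.3 2.5
   vertex 4.9 4.8 0.9
  endloop
 endfacet
 facet normal -0.616 0.718 0.325
  outer loop
   vertex 4.1 2.3 4.9
   vertex 4.9 4.8 0.9
   vertex 0.5 0.3 2.5
  endloop
 endfacet
 facet normal -0.655 0.443 0.612
  outer loop
   vertex 2.6 0.5 4.6
   vertex 4.1 2.3 4.9
   vertex 0.5 0.3 2.5
  endloop
 endfacet
 facet normal 0.730 -0.646 0.225
  outer loop
   vertex 4.0 0.9 1.2
   vertex 4.1 2.3 4.9
   vertex 2.6 0.5 4.6
  endloop
 endfacet
 facet normal 0.956 -0.234 -0.179
  outer loop
   vertex 4.0 0.9 1.2
   vertex 3.8 1.0 0.0
   vertex 4.9 4.8 0.9
  endloop
 endfacet
 facet normal 0.974 -0.220 0.057
  outer loop
   vertex 4.0 0.9 1.2
   vertex 4.9 4.8 0.9
   vertex 4.1 2.3 4.9
  endloop
 endfacet
 facet normal -0.177 -0.862 -0.475
  outer loop
   vertex 3.7 0.8 0.4
   vertex 0.5 0.3 2.5
   vertex 3.8 1.0 0.0
  endloop
 endfacet
 facet normal 0.696 -0.696 -0.174
  outer loop
   vertex 3.7 0.8 0.4
   vertex 3.8 1.0 0.0
   vertex 4.0 0.9 1.2
  endloop
 endfacet
 facet normal 0.131 -0.991 -0.036
  outer loop
   vertex 3.7 0.8 0.4
   vertex 2.6 0.5 4.6
   vertex 0.5 0.3 2.5
  endloop
 endfacet
 facet normal 0.295 -0.956 0.009
  outer loop
   vertex 3.7 0.8 0.4
   vertex 4.0 0.9 1.2
   vertex 2.6 0.5 4.6
  endloop
 endfacet
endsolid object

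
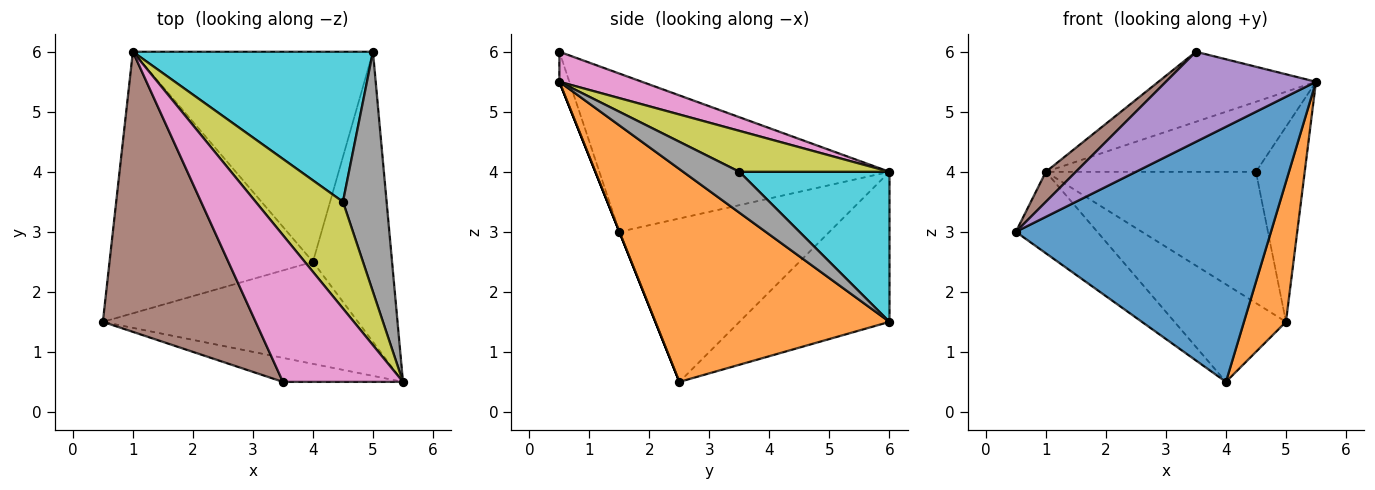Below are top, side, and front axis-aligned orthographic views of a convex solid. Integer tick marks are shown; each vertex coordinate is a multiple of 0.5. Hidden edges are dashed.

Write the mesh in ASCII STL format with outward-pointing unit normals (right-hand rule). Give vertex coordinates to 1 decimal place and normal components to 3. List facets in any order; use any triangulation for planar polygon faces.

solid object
 facet normal 0.000 -0.928 -0.371
  outer loop
   vertex 4.0 2.5 0.5
   vertex 5.5 0.5 5.5
   vertex 0.5 1.5 3.0
  endloop
 endfacet
 facet normal 0.924 -0.166 -0.344
  outer loop
   vertex 4.0 2.5 0.5
   vertex 5.0 6.0 1.5
   vertex 5.5 0.5 5.5
  endloop
 endfacet
 facet normal -0.609 0.236 -0.758
  outer loop
   vertex 1.0 6.0 4.0
   vertex 4.0 2.5 0.5
   vertex 0.5 1.5 3.0
  endloop
 endfacet
 facet normal -0.493 0.366 -0.789
  outer loop
   vertex 1.0 6.0 4.0
   vertex 5.0 6.0 1.5
   vertex 4.0 2.5 0.5
  endloop
 endfacet
 facet normal -0.064 -0.964 -0.257
  outer loop
   vertex 3.5 0.5 6.0
   vertex 0.5 1.5 3.0
   vertex 5.5 0.5 5.5
  endloop
 endfacet
 facet normal -0.717 -0.074 0.693
  outer loop
   vertex 3.5 0.5 6.0
   vertex 1.0 6.0 4.0
   vertex 0.5 1.5 3.0
  endloop
 endfacet
 facet normal 0.220 0.420 0.880
  outer loop
   vertex 3.5 0.5 6.0
   vertex 5.5 0.5 5.5
   vertex 1.0 6.0 4.0
  endloop
 endfacet
 facet normal 0.588 0.510 0.628
  outer loop
   vertex 4.5 3.5 4.0
   vertex 5.5 0.5 5.5
   vertex 5.0 6.0 1.5
  endloop
 endfacet
 facet normal 0.365 0.511 0.778
  outer loop
   vertex 4.5 3.5 4.0
   vertex 1.0 6.0 4.0
   vertex 5.5 0.5 5.5
  endloop
 endfacet
 facet normal 0.426 0.596 0.681
  outer loop
   vertex 4.5 3.5 4.0
   vertex 5.0 6.0 1.5
   vertex 1.0 6.0 4.0
  endloop
 endfacet
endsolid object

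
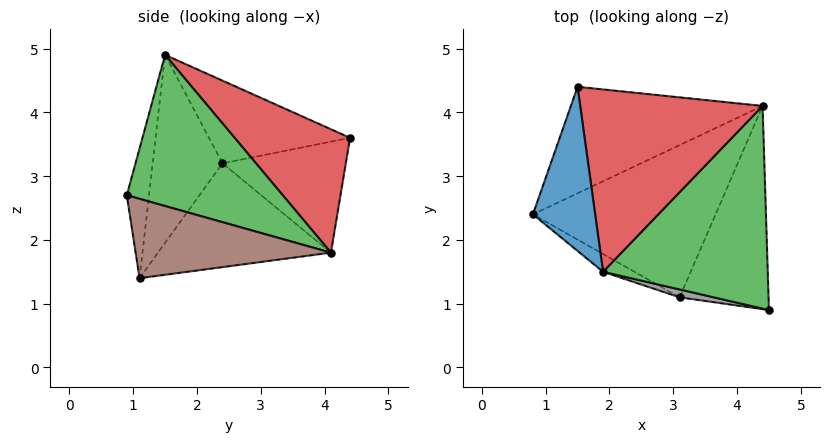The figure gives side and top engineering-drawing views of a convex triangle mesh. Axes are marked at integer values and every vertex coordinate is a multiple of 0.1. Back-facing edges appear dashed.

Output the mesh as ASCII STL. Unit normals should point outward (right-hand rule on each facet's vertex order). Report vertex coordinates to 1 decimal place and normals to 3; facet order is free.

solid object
 facet normal -0.789 0.157 0.594
  outer loop
   vertex 1.9 1.5 4.9
   vertex 1.5 4.4 3.6
   vertex 0.8 2.4 3.2
  endloop
 endfacet
 facet normal -0.473 0.329 -0.817
  outer loop
   vertex 4.4 4.1 1.8
   vertex 0.8 2.4 3.2
   vertex 1.5 4.4 3.6
  endloop
 endfacet
 facet normal 0.659 0.223 0.718
  outer loop
   vertex 4.4 4.1 1.8
   vertex 1.9 1.5 4.9
   vertex 4.5 0.9 2.7
  endloop
 endfacet
 facet normal 0.511 0.409 0.756
  outer loop
   vertex 4.4 4.1 1.8
   vertex 1.5 4.4 3.6
   vertex 1.9 1.5 4.9
  endloop
 endfacet
 facet normal -0.469 0.313 -0.826
  outer loop
   vertex 3.1 1.1 1.4
   vertex 0.8 2.4 3.2
   vertex 4.4 4.1 1.8
  endloop
 endfacet
 facet normal 0.654 -0.186 -0.733
  outer loop
   vertex 3.1 1.1 1.4
   vertex 4.4 4.1 1.8
   vertex 4.5 0.9 2.7
  endloop
 endfacet
 facet normal -0.543 -0.835 -0.091
  outer loop
   vertex 3.1 1.1 1.4
   vertex 1.9 1.5 4.9
   vertex 0.8 2.4 3.2
  endloop
 endfacet
 facet normal -0.185 -0.981 0.049
  outer loop
   vertex 3.1 1.1 1.4
   vertex 4.5 0.9 2.7
   vertex 1.9 1.5 4.9
  endloop
 endfacet
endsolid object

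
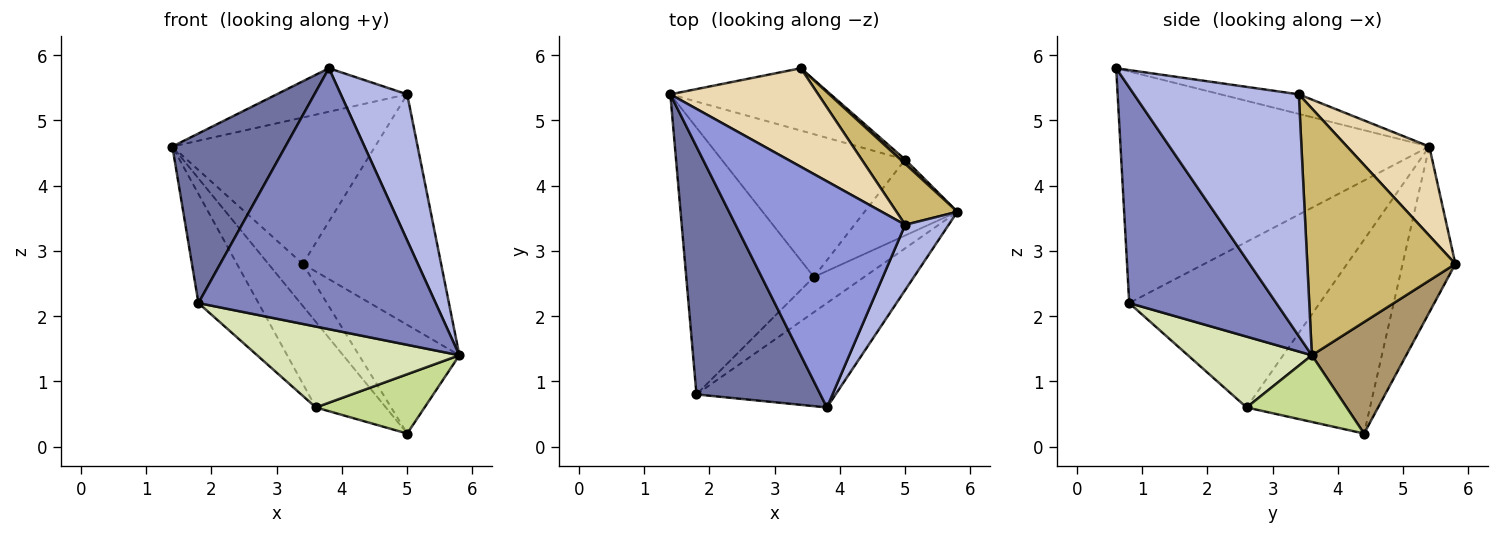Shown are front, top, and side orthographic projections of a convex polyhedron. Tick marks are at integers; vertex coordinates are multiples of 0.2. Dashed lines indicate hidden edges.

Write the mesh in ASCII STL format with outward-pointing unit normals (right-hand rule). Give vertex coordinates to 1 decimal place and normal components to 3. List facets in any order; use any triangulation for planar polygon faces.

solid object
 facet normal -0.839 -0.307 0.449
  outer loop
   vertex 1.8 0.8 2.2
   vertex 3.8 0.6 5.8
   vertex 1.4 5.4 4.6
  endloop
 endfacet
 facet normal 0.499 -0.805 -0.322
  outer loop
   vertex 1.8 0.8 2.2
   vertex 5.8 3.6 1.4
   vertex 3.8 0.6 5.8
  endloop
 endfacet
 facet normal -0.113 0.188 0.976
  outer loop
   vertex 5.0 3.4 5.4
   vertex 1.4 5.4 4.6
   vertex 3.8 0.6 5.8
  endloop
 endfacet
 facet normal 0.915 -0.369 0.165
  outer loop
   vertex 5.0 3.4 5.4
   vertex 3.8 0.6 5.8
   vertex 5.8 3.6 1.4
  endloop
 endfacet
 facet normal -0.671 0.381 -0.636
  outer loop
   vertex 3.6 2.6 0.6
   vertex 1.4 5.4 4.6
   vertex 5.0 4.4 0.2
  endloop
 endfacet
 facet normal -0.769 0.242 -0.592
  outer loop
   vertex 3.6 2.6 0.6
   vertex 1.8 0.8 2.2
   vertex 1.4 5.4 4.6
  endloop
 endfacet
 facet normal 0.493 -0.536 -0.686
  outer loop
   vertex 3.6 2.6 0.6
   vertex 5.0 4.4 0.2
   vertex 5.8 3.6 1.4
  endloop
 endfacet
 facet normal 0.490 -0.799 -0.348
  outer loop
   vertex 3.6 2.6 0.6
   vertex 5.8 3.6 1.4
   vertex 1.8 0.8 2.2
  endloop
 endfacet
 facet normal 0.685 0.728 0.029
  outer loop
   vertex 3.4 5.8 2.8
   vertex 5.8 3.6 1.4
   vertex 5.0 4.4 0.2
  endloop
 endfacet
 facet normal 0.719 0.672 0.177
  outer loop
   vertex 3.4 5.8 2.8
   vertex 5.0 3.4 5.4
   vertex 5.8 3.6 1.4
  endloop
 endfacet
 facet normal -0.651 0.424 -0.629
  outer loop
   vertex 3.4 5.8 2.8
   vertex 5.0 4.4 0.2
   vertex 1.4 5.4 4.6
  endloop
 endfacet
 facet normal 0.319 0.786 0.529
  outer loop
   vertex 3.4 5.8 2.8
   vertex 1.4 5.4 4.6
   vertex 5.0 3.4 5.4
  endloop
 endfacet
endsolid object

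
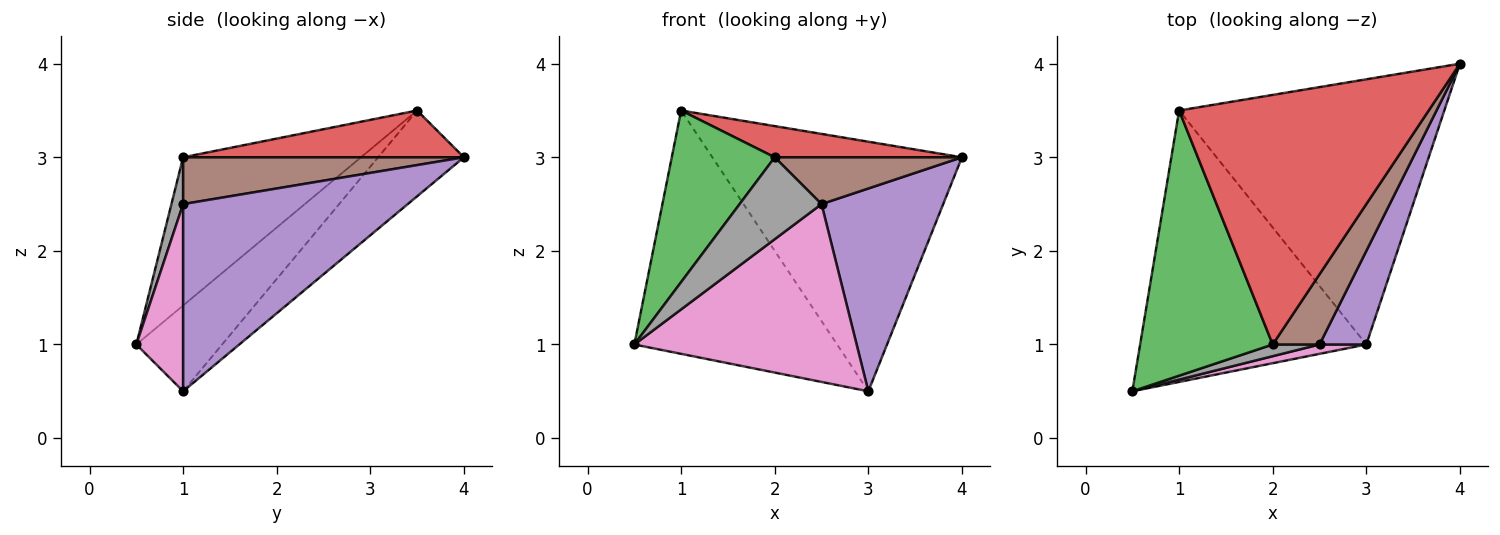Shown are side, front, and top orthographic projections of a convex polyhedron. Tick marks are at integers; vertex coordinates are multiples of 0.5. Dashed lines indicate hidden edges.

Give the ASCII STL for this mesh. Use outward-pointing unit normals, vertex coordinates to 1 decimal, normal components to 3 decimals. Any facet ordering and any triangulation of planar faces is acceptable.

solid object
 facet normal -0.272 0.642 -0.717
  outer loop
   vertex 3.0 1.0 0.5
   vertex 0.5 0.5 1.0
   vertex 1.0 3.5 3.5
  endloop
 endfacet
 facet normal -0.229 0.667 -0.709
  outer loop
   vertex 3.0 1.0 0.5
   vertex 1.0 3.5 3.5
   vertex 4.0 4.0 3.0
  endloop
 endfacet
 facet normal -0.684 -0.396 0.612
  outer loop
   vertex 2.0 1.0 3.0
   vertex 1.0 3.5 3.5
   vertex 0.5 0.5 1.0
  endloop
 endfacet
 facet normal 0.183 -0.122 0.976
  outer loop
   vertex 2.0 1.0 3.0
   vertex 4.0 4.0 3.0
   vertex 1.0 3.5 3.5
  endloop
 endfacet
 facet normal 0.859 -0.465 0.215
  outer loop
   vertex 2.5 1.0 2.5
   vertex 3.0 1.0 0.5
   vertex 4.0 4.0 3.0
  endloop
 endfacet
 facet normal 0.640 -0.426 0.640
  outer loop
   vertex 2.5 1.0 2.5
   vertex 4.0 4.0 3.0
   vertex 2.0 1.0 3.0
  endloop
 endfacet
 facet normal 0.206 -0.977 0.051
  outer loop
   vertex 2.5 1.0 2.5
   vertex 0.5 0.5 1.0
   vertex 3.0 1.0 0.5
  endloop
 endfacet
 facet normal 0.140 -0.980 0.140
  outer loop
   vertex 2.5 1.0 2.5
   vertex 2.0 1.0 3.0
   vertex 0.5 0.5 1.0
  endloop
 endfacet
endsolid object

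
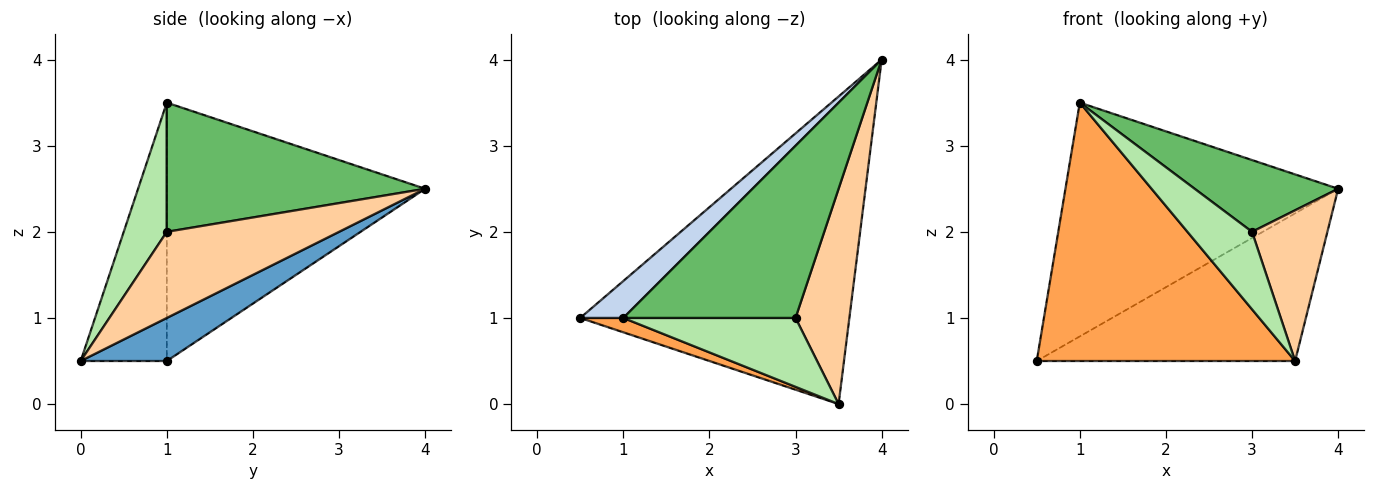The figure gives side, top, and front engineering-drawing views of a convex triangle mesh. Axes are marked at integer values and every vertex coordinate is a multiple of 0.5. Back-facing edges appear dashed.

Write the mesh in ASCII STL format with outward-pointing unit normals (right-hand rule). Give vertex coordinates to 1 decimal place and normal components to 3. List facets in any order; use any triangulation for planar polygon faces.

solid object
 facet normal 0.143 0.428 -0.892
  outer loop
   vertex 3.5 0.0 0.5
   vertex 0.5 1.0 0.5
   vertex 4.0 4.0 2.5
  endloop
 endfacet
 facet normal -0.683 0.721 0.114
  outer loop
   vertex 1.0 1.0 3.5
   vertex 4.0 4.0 2.5
   vertex 0.5 1.0 0.5
  endloop
 endfacet
 facet normal -0.316 -0.947 0.053
  outer loop
   vertex 1.0 1.0 3.5
   vertex 0.5 1.0 0.5
   vertex 3.5 0.0 0.5
  endloop
 endfacet
 facet normal 0.795 -0.348 0.497
  outer loop
   vertex 3.0 1.0 2.0
   vertex 3.5 0.0 0.5
   vertex 4.0 4.0 2.5
  endloop
 endfacet
 facet normal 0.569 -0.316 0.759
  outer loop
   vertex 3.0 1.0 2.0
   vertex 4.0 4.0 2.5
   vertex 1.0 1.0 3.5
  endloop
 endfacet
 facet normal 0.446 -0.669 0.595
  outer loop
   vertex 3.0 1.0 2.0
   vertex 1.0 1.0 3.5
   vertex 3.5 0.0 0.5
  endloop
 endfacet
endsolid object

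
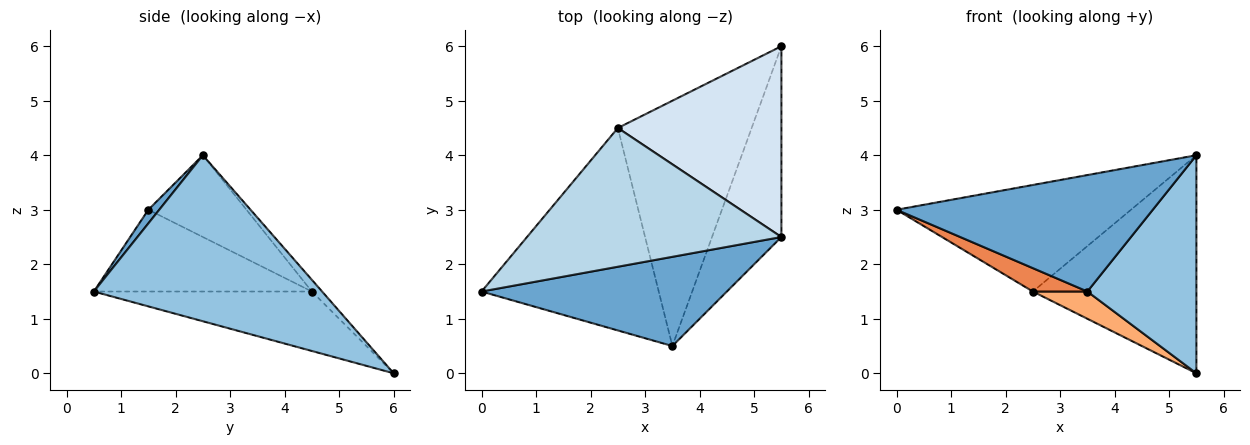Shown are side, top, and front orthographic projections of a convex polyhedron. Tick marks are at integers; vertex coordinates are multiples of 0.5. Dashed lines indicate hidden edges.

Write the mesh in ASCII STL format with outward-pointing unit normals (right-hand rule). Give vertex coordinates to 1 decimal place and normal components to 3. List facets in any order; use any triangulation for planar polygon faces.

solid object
 facet normal 0.034 -0.793 0.608
  outer loop
   vertex 3.5 0.5 1.5
   vertex 5.5 2.5 4.0
   vertex 0.0 1.5 3.0
  endloop
 endfacet
 facet normal 0.844 -0.403 -0.353
  outer loop
   vertex 3.5 0.5 1.5
   vertex 5.5 6.0 0.0
   vertex 5.5 2.5 4.0
  endloop
 endfacet
 facet normal -0.247 0.590 0.769
  outer loop
   vertex 2.5 4.5 1.5
   vertex 0.0 1.5 3.0
   vertex 5.5 2.5 4.0
  endloop
 endfacet
 facet normal -0.047 0.752 0.658
  outer loop
   vertex 2.5 4.5 1.5
   vertex 5.5 2.5 4.0
   vertex 5.5 6.0 0.0
  endloop
 endfacet
 facet normal -0.417 -0.104 -0.903
  outer loop
   vertex 2.5 4.5 1.5
   vertex 3.5 0.5 1.5
   vertex 0.0 1.5 3.0
  endloop
 endfacet
 facet normal -0.404 -0.101 -0.909
  outer loop
   vertex 2.5 4.5 1.5
   vertex 5.5 6.0 0.0
   vertex 3.5 0.5 1.5
  endloop
 endfacet
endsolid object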